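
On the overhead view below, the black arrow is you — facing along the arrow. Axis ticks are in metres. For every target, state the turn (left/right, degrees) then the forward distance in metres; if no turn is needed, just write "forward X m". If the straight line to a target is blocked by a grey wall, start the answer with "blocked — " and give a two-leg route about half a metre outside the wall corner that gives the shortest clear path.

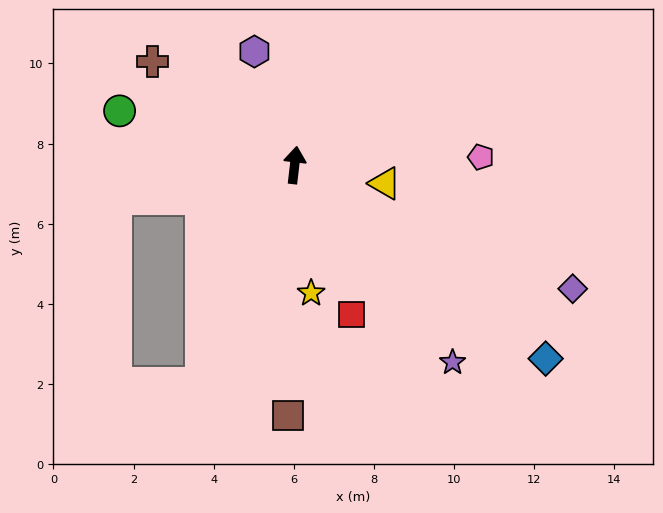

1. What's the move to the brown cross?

turn left 61°, forward 4.4 m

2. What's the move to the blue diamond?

turn right 121°, forward 7.9 m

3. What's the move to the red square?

turn right 153°, forward 4.0 m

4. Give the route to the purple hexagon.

turn left 26°, forward 3.0 m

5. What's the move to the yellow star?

turn right 166°, forward 3.2 m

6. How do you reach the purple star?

turn right 135°, forward 6.3 m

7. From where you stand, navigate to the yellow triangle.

turn right 95°, forward 2.3 m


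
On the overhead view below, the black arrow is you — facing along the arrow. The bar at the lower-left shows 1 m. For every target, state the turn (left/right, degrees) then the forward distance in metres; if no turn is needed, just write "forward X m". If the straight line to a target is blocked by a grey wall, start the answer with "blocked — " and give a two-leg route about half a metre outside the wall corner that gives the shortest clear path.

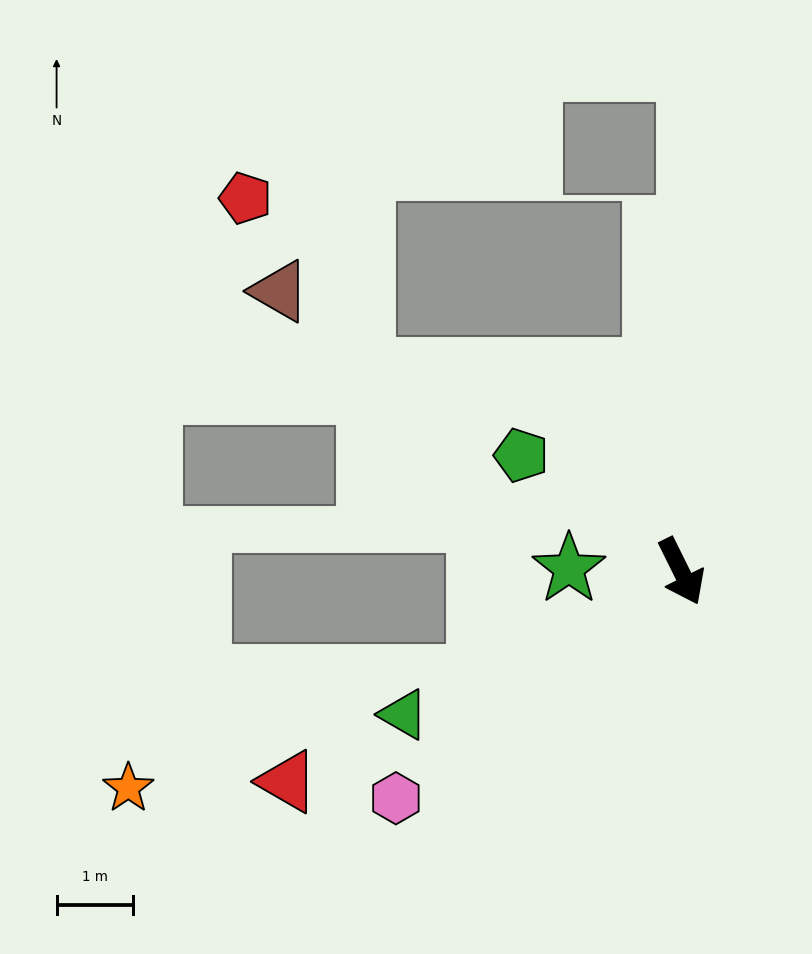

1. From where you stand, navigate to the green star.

turn right 118°, forward 1.5 m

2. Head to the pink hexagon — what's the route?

turn right 78°, forward 4.8 m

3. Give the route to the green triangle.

turn right 89°, forward 4.1 m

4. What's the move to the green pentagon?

turn right 152°, forward 2.6 m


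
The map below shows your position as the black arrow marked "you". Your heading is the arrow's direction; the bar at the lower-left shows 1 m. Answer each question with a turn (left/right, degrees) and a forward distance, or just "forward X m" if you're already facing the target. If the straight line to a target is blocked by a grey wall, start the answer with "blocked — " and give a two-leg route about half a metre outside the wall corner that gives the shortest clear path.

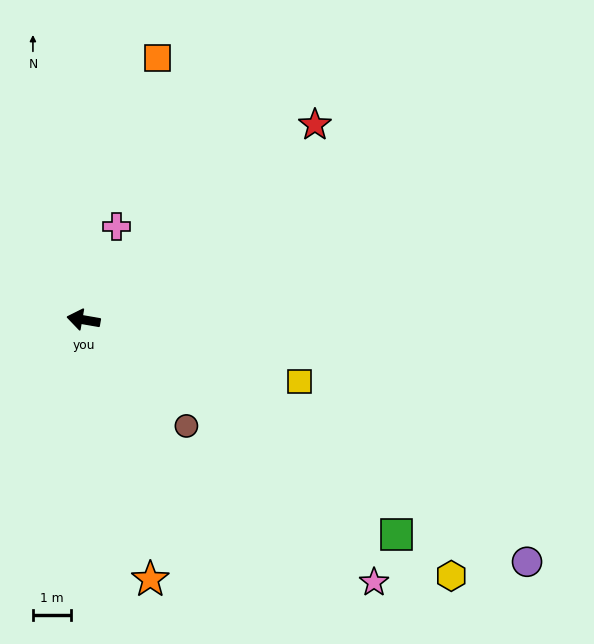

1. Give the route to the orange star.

turn left 114°, forward 7.0 m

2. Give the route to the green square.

turn left 155°, forward 9.9 m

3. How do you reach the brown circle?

turn left 144°, forward 3.8 m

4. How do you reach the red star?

turn right 130°, forward 7.9 m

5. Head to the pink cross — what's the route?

turn right 99°, forward 2.6 m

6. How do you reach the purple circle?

turn left 161°, forward 13.1 m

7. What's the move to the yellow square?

turn left 174°, forward 5.8 m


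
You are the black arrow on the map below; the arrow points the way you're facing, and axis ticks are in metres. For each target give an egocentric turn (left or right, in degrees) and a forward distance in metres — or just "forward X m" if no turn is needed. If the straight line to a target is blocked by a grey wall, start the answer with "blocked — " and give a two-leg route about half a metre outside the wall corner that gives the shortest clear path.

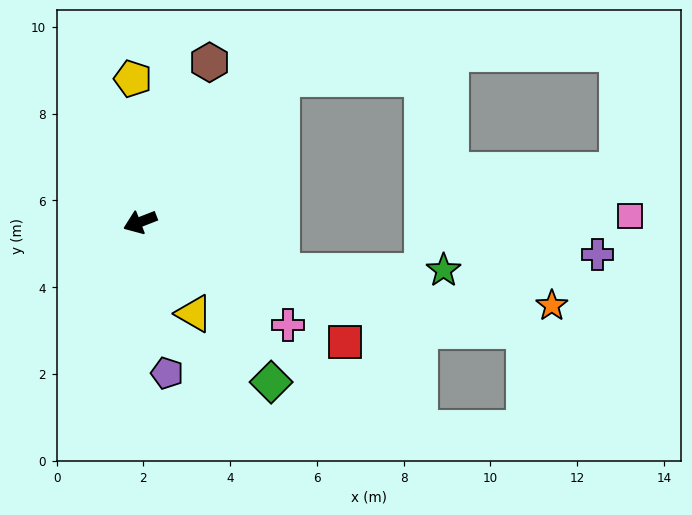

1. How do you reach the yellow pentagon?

turn right 108°, forward 3.3 m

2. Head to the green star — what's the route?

blocked — turn left 140°, forward 3.5 m, then turn left 19°, forward 3.7 m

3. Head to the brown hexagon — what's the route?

turn right 135°, forward 4.0 m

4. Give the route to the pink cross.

turn left 124°, forward 4.2 m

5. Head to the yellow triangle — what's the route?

turn left 99°, forward 2.4 m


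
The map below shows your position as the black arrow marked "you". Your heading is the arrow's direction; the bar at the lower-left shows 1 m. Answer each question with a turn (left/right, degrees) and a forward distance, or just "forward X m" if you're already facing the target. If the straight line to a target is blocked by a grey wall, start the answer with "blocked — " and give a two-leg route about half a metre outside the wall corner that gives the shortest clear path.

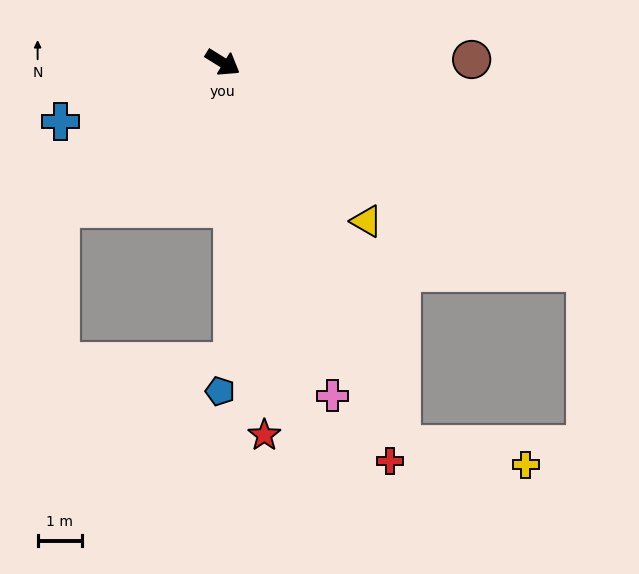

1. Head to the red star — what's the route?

turn right 52°, forward 8.5 m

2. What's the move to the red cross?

turn right 36°, forward 9.8 m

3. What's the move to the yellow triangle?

turn right 16°, forward 4.9 m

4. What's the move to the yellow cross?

blocked — turn right 33°, forward 9.6 m, then turn left 55°, forward 2.8 m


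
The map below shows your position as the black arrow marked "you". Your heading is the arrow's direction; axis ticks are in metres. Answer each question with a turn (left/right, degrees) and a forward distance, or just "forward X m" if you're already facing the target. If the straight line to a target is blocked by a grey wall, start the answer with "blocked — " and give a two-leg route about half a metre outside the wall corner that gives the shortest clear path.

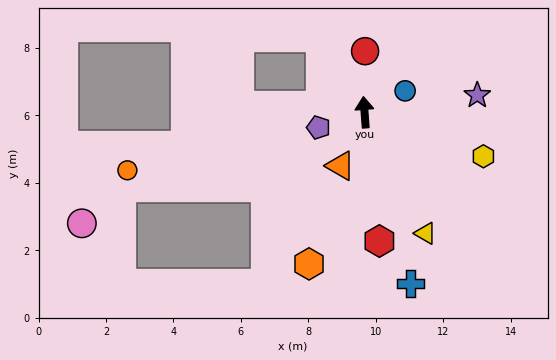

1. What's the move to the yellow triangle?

turn right 158°, forward 4.0 m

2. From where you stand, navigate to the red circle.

turn right 5°, forward 1.8 m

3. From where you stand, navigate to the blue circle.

turn right 66°, forward 1.4 m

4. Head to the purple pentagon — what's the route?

turn left 104°, forward 1.4 m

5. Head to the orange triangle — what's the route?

turn left 151°, forward 1.7 m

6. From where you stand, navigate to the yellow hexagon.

turn right 115°, forward 3.8 m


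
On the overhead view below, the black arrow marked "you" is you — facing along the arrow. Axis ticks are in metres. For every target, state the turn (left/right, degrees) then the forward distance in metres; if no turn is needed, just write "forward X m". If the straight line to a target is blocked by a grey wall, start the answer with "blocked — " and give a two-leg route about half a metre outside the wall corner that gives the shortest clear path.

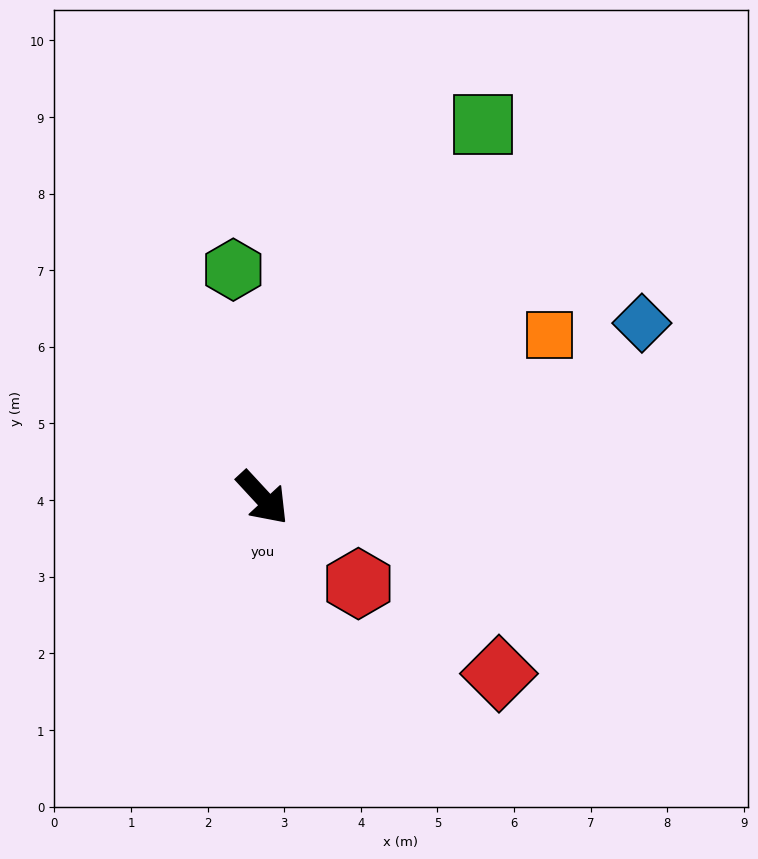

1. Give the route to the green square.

turn left 107°, forward 5.7 m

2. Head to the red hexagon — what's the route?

turn left 5°, forward 1.7 m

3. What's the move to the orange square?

turn left 77°, forward 4.3 m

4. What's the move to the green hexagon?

turn left 145°, forward 3.0 m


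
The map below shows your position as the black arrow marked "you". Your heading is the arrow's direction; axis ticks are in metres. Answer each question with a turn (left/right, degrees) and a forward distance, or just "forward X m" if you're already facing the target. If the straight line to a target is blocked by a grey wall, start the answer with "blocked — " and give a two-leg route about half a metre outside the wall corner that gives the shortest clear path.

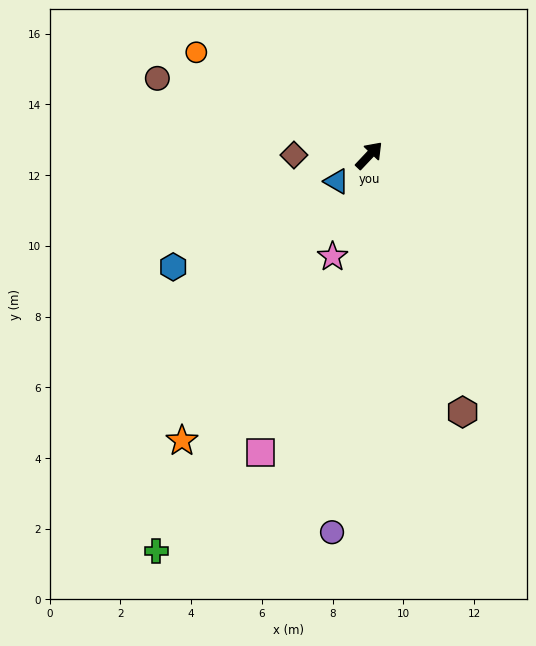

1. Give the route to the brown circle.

turn left 113°, forward 6.4 m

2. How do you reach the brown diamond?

turn left 133°, forward 2.1 m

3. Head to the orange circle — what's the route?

turn left 103°, forward 5.7 m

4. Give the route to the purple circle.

turn right 142°, forward 10.7 m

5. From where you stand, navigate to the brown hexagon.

turn right 117°, forward 7.7 m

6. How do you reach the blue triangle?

turn left 172°, forward 1.2 m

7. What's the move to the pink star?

turn right 157°, forward 3.0 m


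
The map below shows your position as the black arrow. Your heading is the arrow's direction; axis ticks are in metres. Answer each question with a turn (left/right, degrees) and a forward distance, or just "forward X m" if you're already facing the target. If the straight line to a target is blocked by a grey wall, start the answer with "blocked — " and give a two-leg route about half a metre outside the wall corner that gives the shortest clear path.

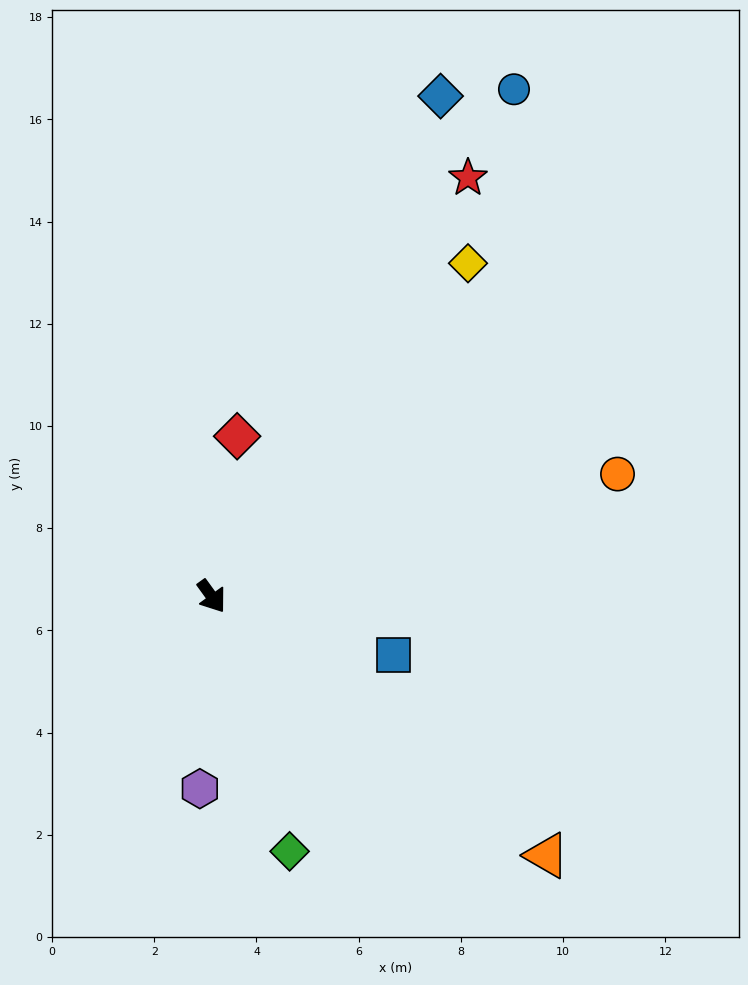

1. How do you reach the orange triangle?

turn left 16°, forward 8.3 m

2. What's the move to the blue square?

turn left 36°, forward 3.7 m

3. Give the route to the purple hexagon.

turn right 39°, forward 3.8 m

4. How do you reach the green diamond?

turn right 19°, forward 5.2 m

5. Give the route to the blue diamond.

turn left 120°, forward 10.8 m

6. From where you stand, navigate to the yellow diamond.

turn left 107°, forward 8.2 m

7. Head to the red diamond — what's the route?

turn left 135°, forward 3.2 m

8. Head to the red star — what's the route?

turn left 113°, forward 9.6 m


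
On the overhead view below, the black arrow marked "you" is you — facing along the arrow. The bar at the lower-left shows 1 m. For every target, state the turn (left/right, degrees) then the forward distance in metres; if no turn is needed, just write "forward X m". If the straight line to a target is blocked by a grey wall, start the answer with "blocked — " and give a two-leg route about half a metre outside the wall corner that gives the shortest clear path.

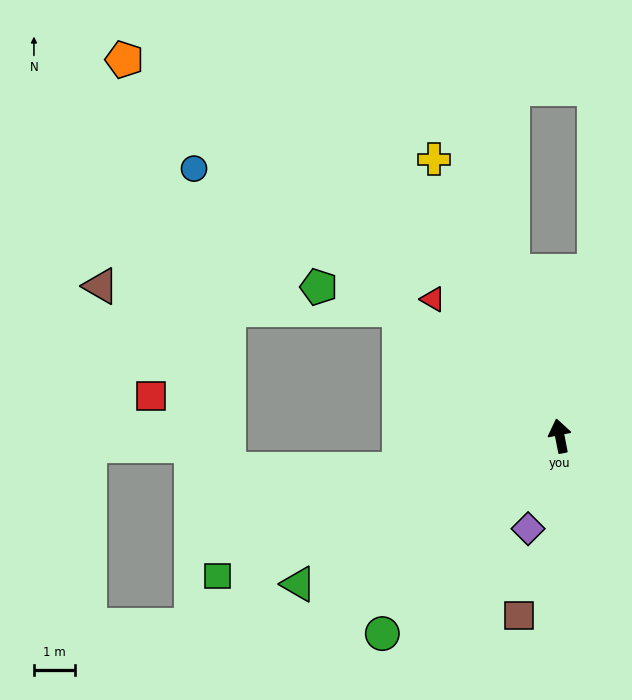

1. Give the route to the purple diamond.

turn left 150°, forward 2.4 m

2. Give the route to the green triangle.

turn left 108°, forward 7.3 m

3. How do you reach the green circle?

turn left 127°, forward 6.5 m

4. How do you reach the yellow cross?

turn left 13°, forward 7.4 m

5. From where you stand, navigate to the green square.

turn left 101°, forward 9.0 m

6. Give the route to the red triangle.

turn left 32°, forward 4.6 m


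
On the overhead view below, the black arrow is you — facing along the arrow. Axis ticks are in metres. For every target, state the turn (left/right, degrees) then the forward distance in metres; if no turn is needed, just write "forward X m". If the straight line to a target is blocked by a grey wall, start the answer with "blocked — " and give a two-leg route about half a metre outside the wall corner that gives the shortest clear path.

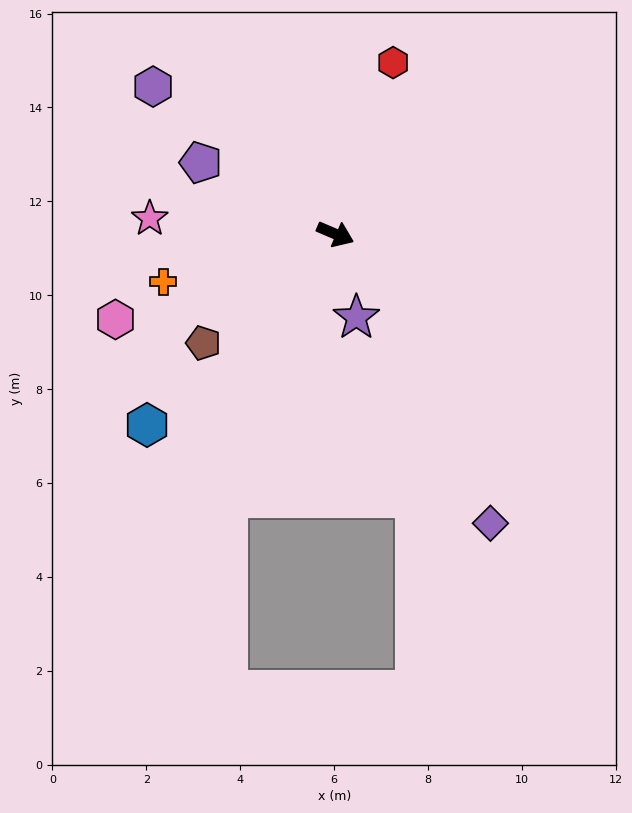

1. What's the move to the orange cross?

turn right 141°, forward 3.8 m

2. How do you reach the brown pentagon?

turn right 117°, forward 3.6 m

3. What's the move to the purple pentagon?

turn left 175°, forward 3.2 m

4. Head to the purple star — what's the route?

turn right 53°, forward 1.8 m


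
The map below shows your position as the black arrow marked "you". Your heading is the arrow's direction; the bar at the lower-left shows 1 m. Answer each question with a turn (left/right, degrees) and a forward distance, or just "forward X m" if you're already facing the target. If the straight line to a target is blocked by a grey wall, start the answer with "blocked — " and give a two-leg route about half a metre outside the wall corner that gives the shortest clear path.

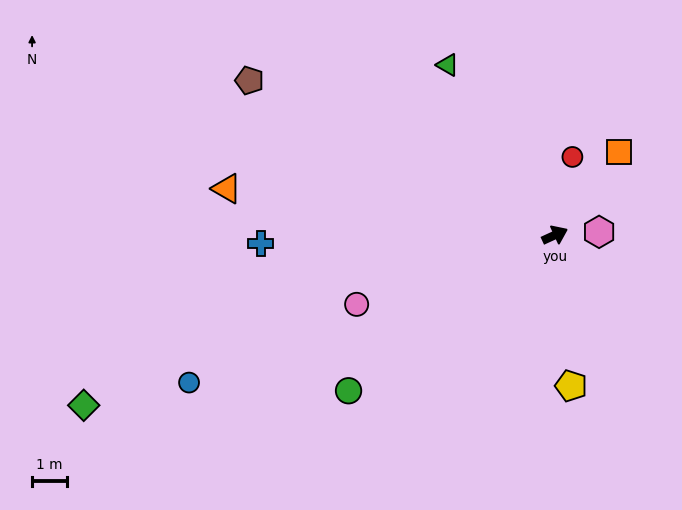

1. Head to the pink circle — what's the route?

turn left 175°, forward 6.0 m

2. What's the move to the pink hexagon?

turn right 21°, forward 1.3 m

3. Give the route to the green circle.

turn right 168°, forward 7.4 m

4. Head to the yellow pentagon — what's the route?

turn right 109°, forward 4.3 m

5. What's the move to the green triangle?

turn left 98°, forward 5.7 m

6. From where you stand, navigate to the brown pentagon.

turn left 128°, forward 9.8 m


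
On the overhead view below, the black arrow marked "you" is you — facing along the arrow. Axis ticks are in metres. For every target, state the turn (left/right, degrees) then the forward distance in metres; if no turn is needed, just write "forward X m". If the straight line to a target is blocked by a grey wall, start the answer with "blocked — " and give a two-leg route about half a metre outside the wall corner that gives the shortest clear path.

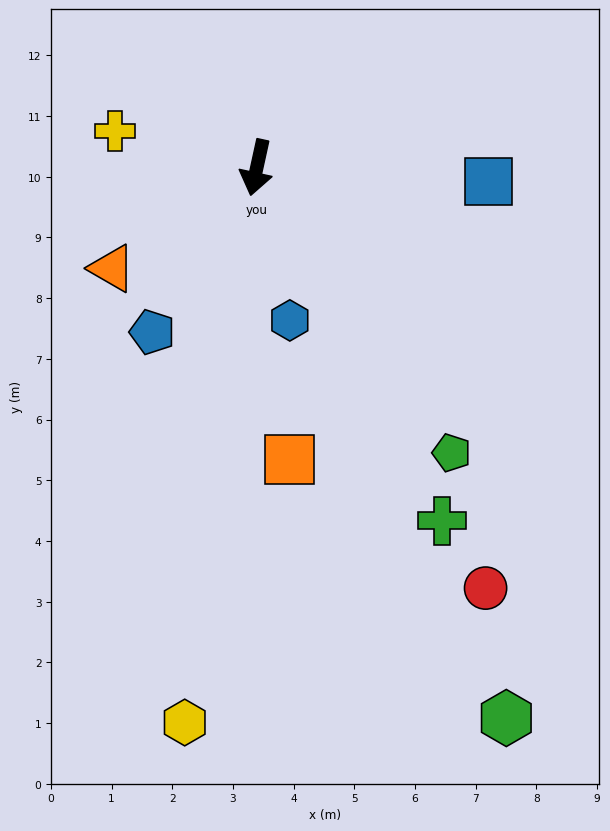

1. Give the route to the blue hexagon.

turn left 25°, forward 2.6 m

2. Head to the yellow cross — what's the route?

turn right 92°, forward 2.4 m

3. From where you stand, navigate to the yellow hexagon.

turn left 5°, forward 9.2 m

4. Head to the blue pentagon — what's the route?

turn right 20°, forward 3.2 m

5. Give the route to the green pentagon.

turn left 47°, forward 5.7 m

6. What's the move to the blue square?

turn left 99°, forward 3.8 m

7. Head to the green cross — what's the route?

turn left 40°, forward 6.6 m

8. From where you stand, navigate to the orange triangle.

turn right 43°, forward 2.9 m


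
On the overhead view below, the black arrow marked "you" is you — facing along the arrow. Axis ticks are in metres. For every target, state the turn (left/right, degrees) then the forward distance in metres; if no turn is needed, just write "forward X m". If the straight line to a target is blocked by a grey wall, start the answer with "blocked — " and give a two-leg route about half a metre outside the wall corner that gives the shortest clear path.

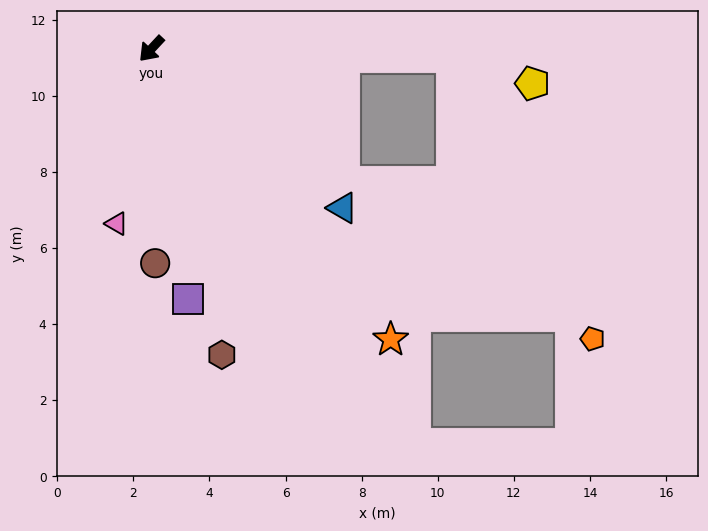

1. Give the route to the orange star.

turn left 82°, forward 9.9 m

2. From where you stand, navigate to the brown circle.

turn left 44°, forward 5.6 m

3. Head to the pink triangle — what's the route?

turn left 32°, forward 4.7 m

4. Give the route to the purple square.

turn left 51°, forward 6.7 m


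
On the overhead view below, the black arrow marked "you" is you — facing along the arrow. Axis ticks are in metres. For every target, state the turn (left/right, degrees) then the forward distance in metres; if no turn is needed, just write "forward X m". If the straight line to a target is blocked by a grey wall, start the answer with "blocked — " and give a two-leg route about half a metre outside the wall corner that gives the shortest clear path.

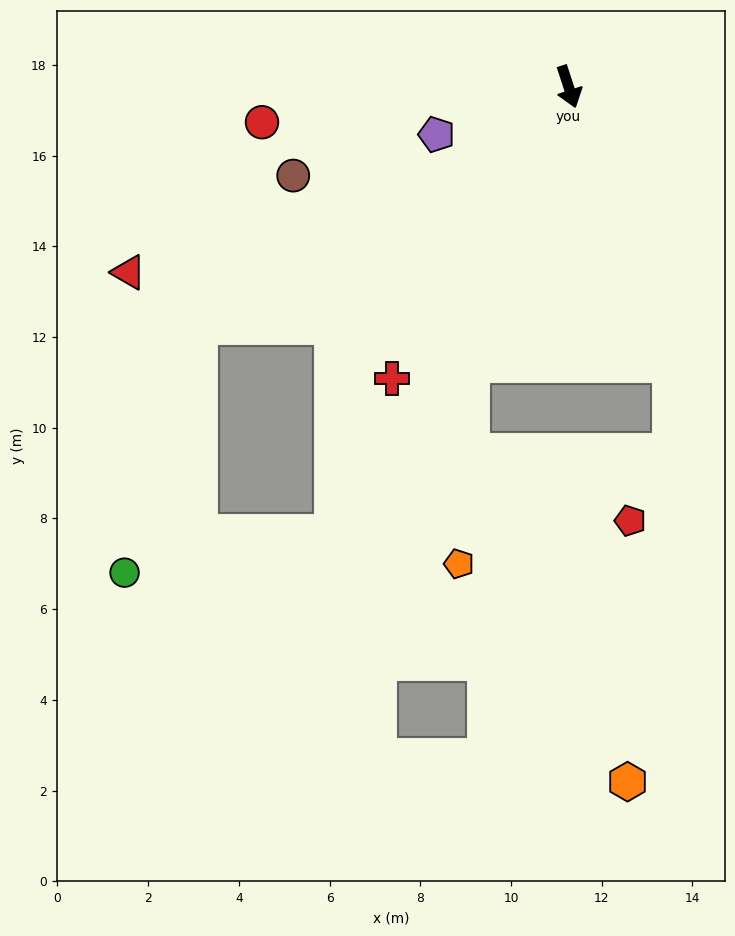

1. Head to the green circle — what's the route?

blocked — turn right 75°, forward 9.7 m, then turn left 40°, forward 5.7 m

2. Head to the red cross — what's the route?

turn right 49°, forward 7.5 m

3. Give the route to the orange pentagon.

blocked — turn right 38°, forward 6.5 m, then turn left 17°, forward 4.4 m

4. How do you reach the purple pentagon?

turn right 88°, forward 3.1 m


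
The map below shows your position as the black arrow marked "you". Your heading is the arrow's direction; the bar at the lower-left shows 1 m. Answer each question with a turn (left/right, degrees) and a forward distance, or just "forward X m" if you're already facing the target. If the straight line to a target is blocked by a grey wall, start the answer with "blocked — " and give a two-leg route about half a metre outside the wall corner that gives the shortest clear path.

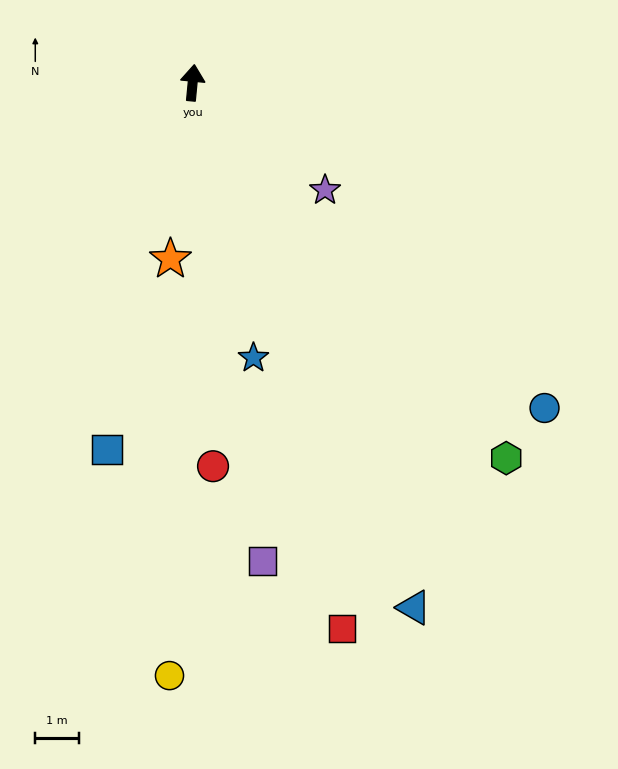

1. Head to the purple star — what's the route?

turn right 124°, forward 3.9 m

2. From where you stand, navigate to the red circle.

turn right 171°, forward 8.8 m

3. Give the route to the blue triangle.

turn right 152°, forward 13.0 m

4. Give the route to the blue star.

turn right 162°, forward 6.4 m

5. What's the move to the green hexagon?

turn right 135°, forward 11.2 m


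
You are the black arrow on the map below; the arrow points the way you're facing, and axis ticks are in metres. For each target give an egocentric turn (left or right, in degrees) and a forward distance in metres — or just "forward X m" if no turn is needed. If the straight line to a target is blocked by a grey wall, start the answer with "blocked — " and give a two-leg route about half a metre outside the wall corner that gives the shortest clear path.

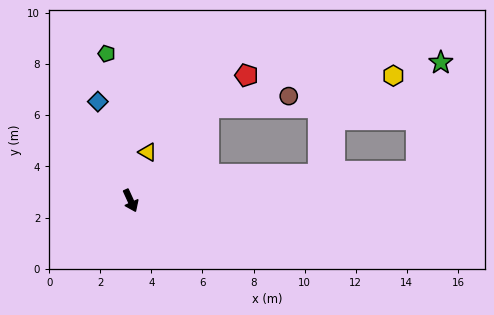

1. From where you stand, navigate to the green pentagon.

turn left 165°, forward 5.8 m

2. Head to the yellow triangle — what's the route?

turn left 136°, forward 2.0 m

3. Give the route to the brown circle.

blocked — turn left 115°, forward 4.8 m, then turn right 41°, forward 3.2 m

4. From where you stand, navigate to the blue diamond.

turn left 174°, forward 4.1 m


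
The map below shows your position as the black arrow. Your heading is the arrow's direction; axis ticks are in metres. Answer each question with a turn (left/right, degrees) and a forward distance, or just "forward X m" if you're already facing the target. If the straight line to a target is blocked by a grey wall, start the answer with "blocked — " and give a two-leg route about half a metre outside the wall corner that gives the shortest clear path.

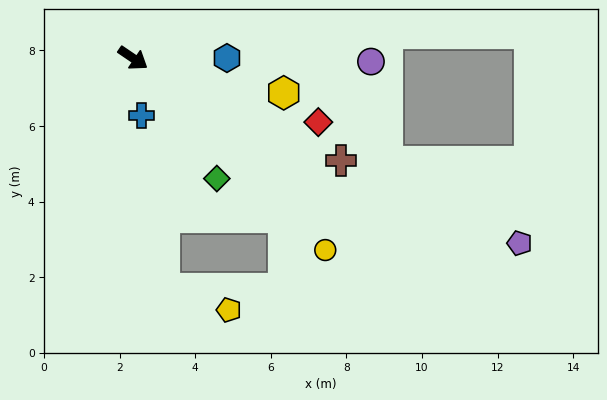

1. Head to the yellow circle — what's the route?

turn right 11°, forward 7.2 m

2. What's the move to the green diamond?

turn right 21°, forward 3.9 m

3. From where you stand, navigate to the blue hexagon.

turn left 34°, forward 2.5 m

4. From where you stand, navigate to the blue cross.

turn right 48°, forward 1.5 m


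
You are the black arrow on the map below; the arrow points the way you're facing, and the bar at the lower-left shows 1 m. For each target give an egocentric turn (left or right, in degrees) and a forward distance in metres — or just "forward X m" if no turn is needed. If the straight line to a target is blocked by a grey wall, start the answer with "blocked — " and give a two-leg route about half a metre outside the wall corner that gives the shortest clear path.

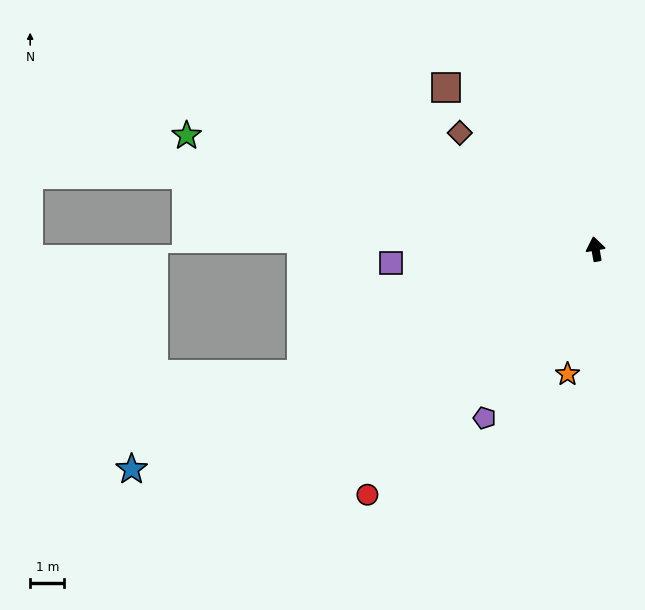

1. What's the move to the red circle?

turn left 127°, forward 9.8 m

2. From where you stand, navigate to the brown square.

turn left 33°, forward 6.5 m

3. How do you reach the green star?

turn left 65°, forward 12.5 m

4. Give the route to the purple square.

turn left 84°, forward 6.0 m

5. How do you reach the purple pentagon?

turn left 137°, forward 5.9 m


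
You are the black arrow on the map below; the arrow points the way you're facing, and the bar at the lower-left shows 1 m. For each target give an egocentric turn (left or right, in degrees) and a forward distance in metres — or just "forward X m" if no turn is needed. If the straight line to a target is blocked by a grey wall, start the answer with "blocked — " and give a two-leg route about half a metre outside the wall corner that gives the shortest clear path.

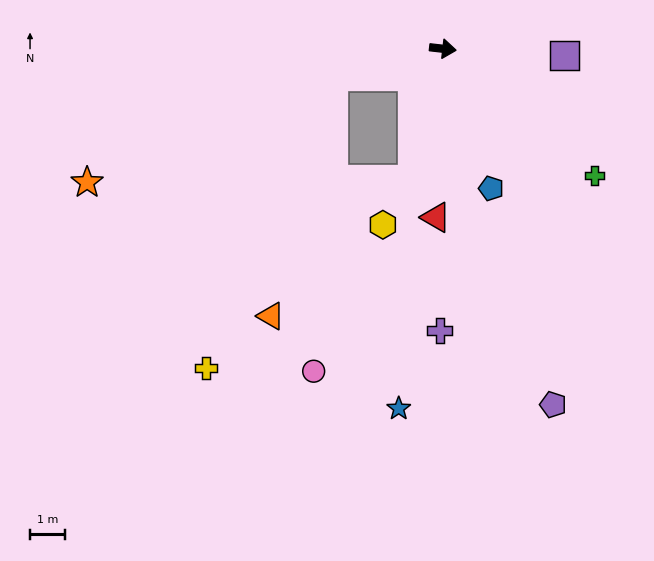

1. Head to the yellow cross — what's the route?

blocked — turn right 159°, forward 3.2 m, then turn left 52°, forward 9.0 m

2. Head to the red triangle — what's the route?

turn right 86°, forward 4.8 m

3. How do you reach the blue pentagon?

turn right 64°, forward 4.2 m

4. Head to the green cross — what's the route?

turn right 33°, forward 5.6 m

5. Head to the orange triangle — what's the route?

blocked — turn right 159°, forward 3.2 m, then turn left 61°, forward 7.0 m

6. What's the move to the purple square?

turn left 3°, forward 3.5 m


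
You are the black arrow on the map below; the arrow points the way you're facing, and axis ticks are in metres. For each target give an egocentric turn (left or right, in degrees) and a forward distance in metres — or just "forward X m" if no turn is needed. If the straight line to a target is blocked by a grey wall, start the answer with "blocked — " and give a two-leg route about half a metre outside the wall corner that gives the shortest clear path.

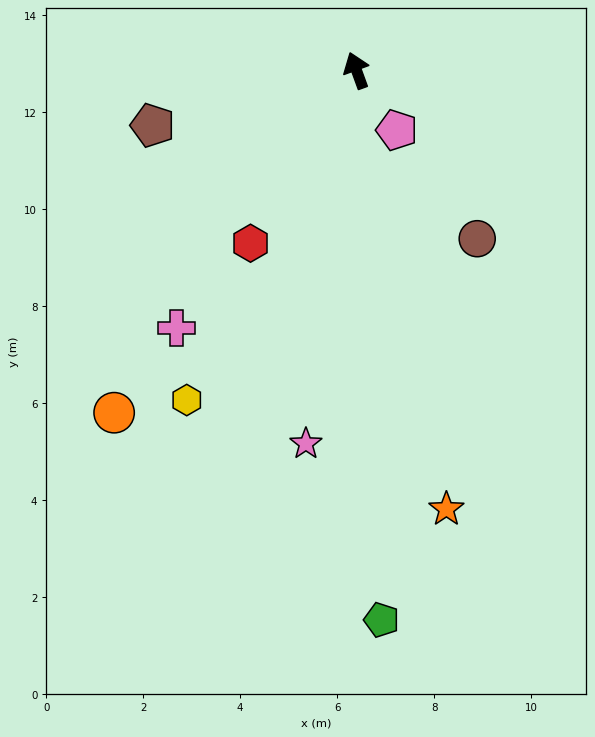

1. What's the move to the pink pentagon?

turn right 166°, forward 1.5 m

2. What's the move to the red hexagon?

turn left 128°, forward 4.2 m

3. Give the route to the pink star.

turn left 152°, forward 7.8 m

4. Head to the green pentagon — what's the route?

turn left 163°, forward 11.3 m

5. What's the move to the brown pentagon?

turn left 85°, forward 4.4 m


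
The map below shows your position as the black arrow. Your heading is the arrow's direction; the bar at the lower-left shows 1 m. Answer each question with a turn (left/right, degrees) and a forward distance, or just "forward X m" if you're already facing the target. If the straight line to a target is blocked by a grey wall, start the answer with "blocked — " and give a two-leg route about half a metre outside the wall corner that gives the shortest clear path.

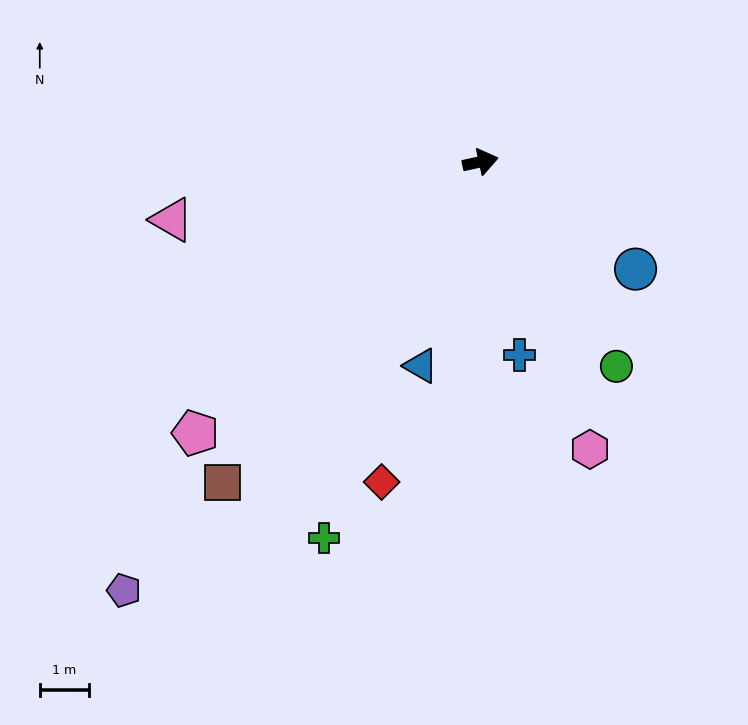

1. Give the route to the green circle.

turn right 69°, forward 5.0 m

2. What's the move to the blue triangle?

turn right 119°, forward 4.3 m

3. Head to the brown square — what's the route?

turn right 141°, forward 8.3 m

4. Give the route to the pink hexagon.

turn right 81°, forward 6.2 m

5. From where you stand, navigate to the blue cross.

turn right 91°, forward 4.0 m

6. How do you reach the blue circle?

turn right 47°, forward 3.8 m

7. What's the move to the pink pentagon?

turn right 149°, forward 8.0 m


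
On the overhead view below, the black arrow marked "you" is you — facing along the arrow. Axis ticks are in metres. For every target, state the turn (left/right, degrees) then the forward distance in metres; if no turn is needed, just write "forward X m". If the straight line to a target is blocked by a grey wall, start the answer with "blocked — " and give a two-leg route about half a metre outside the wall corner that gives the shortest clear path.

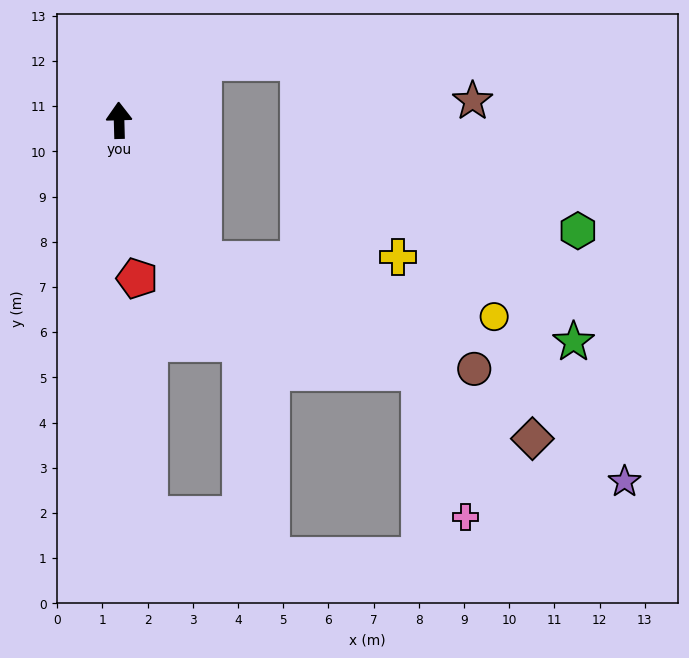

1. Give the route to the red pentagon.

turn right 175°, forward 3.5 m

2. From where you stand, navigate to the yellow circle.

blocked — turn right 151°, forward 3.6 m, then turn left 49°, forward 6.6 m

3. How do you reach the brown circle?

blocked — turn right 151°, forward 3.6 m, then turn left 38°, forward 6.5 m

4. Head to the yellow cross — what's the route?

blocked — turn right 151°, forward 3.6 m, then turn left 60°, forward 4.3 m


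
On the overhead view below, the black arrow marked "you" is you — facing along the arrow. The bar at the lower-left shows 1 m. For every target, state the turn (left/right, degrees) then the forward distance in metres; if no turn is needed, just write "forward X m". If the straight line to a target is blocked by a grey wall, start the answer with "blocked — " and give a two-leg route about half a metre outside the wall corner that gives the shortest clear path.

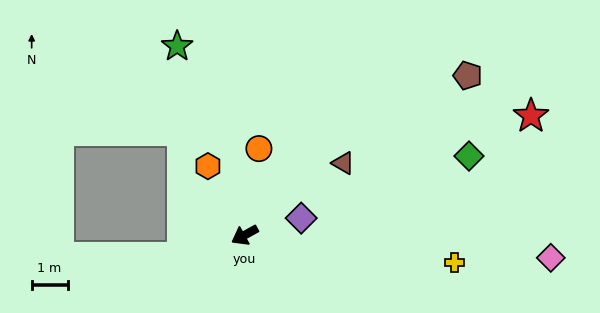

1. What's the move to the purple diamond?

turn left 168°, forward 1.6 m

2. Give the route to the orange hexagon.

turn right 91°, forward 2.2 m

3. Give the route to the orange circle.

turn right 128°, forward 2.4 m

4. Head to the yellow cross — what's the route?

turn left 144°, forward 5.9 m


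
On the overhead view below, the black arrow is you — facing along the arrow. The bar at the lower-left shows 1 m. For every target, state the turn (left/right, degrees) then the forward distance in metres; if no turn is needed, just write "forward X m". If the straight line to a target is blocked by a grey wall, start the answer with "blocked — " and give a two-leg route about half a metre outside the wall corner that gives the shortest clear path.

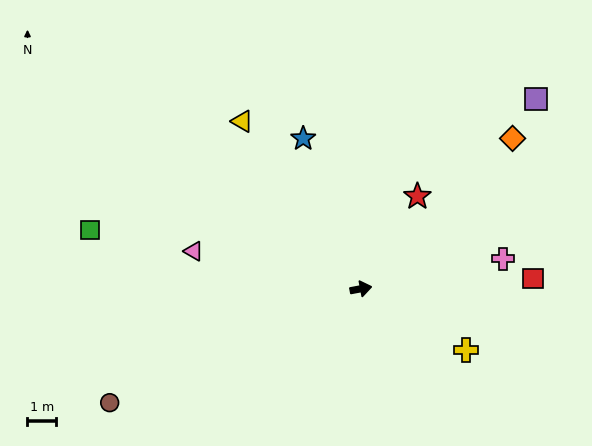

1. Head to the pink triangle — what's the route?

turn left 157°, forward 5.9 m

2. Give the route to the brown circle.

turn right 166°, forward 9.5 m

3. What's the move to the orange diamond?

turn left 34°, forward 7.4 m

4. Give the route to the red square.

turn right 7°, forward 5.9 m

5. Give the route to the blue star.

turn left 100°, forward 5.6 m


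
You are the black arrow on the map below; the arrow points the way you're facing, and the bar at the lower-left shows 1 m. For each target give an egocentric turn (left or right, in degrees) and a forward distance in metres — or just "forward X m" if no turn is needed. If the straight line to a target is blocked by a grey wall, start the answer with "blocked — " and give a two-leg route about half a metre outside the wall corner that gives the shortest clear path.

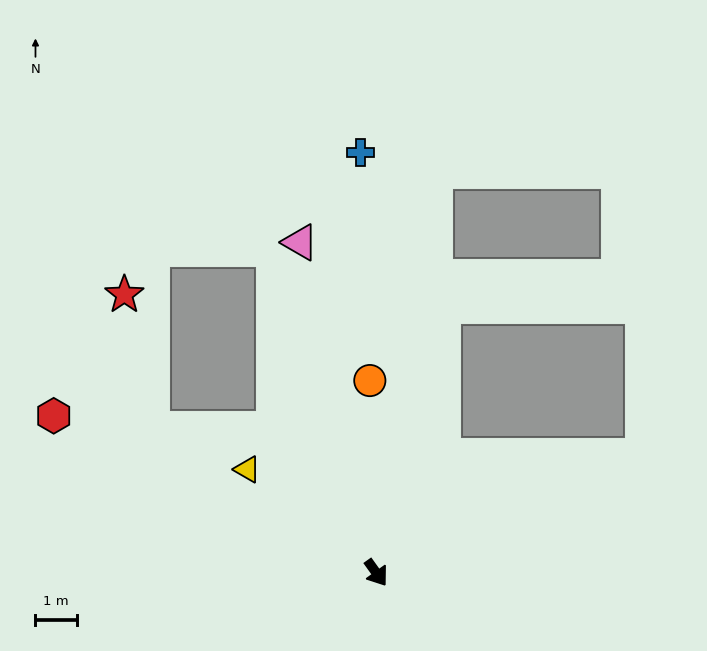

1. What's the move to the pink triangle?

turn left 157°, forward 8.2 m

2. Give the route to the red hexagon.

turn right 152°, forward 8.7 m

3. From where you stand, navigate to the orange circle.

turn left 146°, forward 4.6 m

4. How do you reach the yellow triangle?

turn right 164°, forward 4.0 m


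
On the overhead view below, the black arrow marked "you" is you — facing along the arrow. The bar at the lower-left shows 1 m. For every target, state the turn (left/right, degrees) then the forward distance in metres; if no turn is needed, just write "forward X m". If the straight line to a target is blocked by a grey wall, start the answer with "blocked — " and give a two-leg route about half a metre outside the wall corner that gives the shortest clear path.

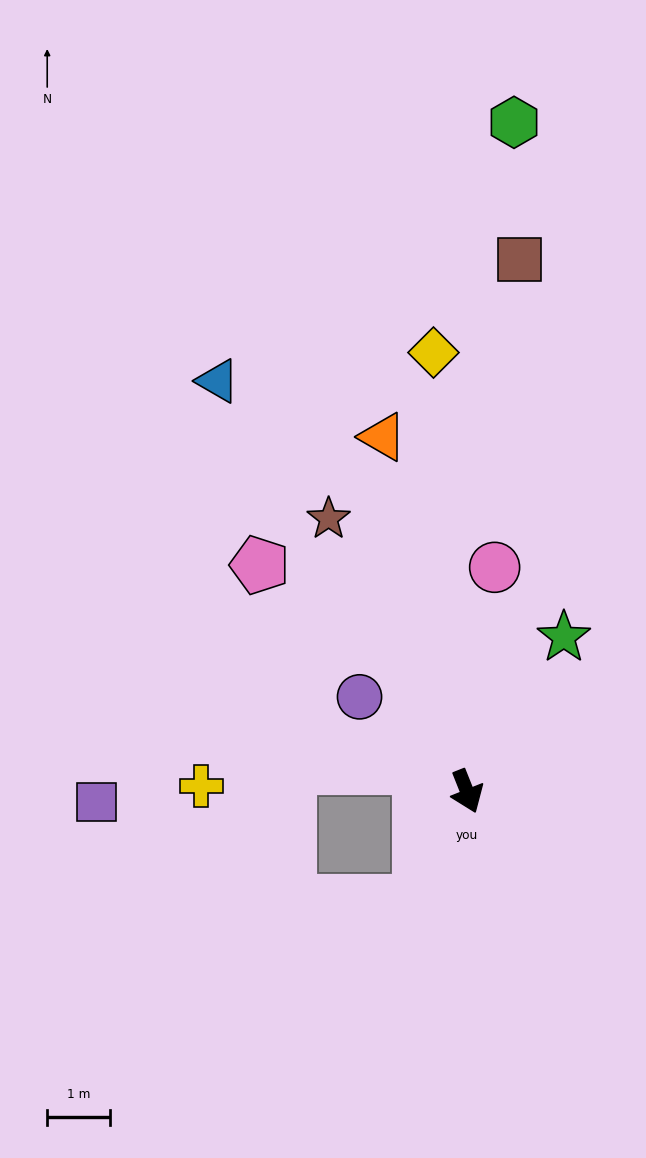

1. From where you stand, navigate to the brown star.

turn right 175°, forward 4.9 m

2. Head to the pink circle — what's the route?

turn left 151°, forward 3.6 m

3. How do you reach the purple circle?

turn right 153°, forward 2.3 m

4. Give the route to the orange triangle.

turn left 172°, forward 5.8 m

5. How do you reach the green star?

turn left 126°, forward 2.9 m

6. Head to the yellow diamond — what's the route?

turn left 163°, forward 7.0 m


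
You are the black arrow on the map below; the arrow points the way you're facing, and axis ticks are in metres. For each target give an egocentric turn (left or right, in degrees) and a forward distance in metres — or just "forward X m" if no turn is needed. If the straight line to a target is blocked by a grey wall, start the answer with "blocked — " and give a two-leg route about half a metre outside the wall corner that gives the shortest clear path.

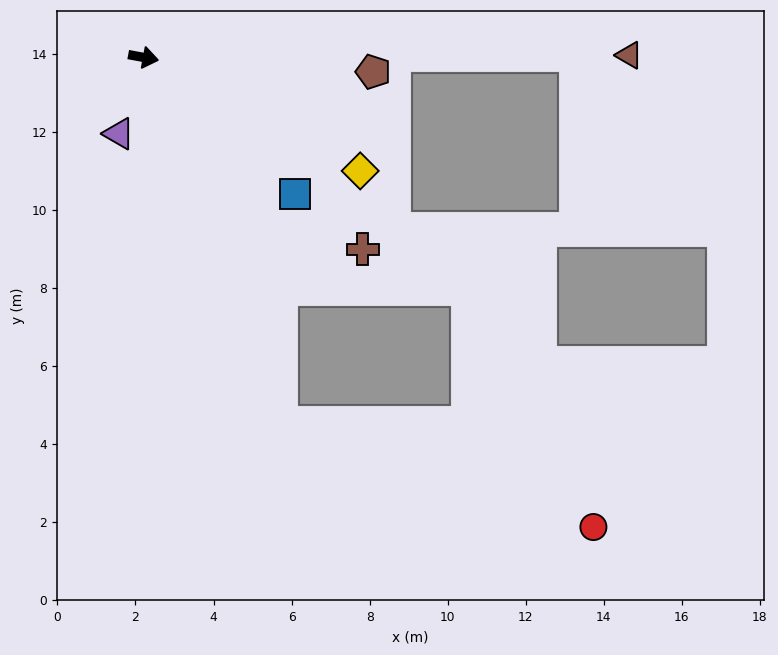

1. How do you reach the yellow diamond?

turn right 17°, forward 6.3 m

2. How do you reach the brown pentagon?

turn left 7°, forward 5.9 m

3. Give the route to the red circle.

blocked — turn right 59°, forward 10.0 m, then turn left 51°, forward 8.4 m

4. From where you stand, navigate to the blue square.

turn right 31°, forward 5.2 m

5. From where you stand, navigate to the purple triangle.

turn right 97°, forward 2.1 m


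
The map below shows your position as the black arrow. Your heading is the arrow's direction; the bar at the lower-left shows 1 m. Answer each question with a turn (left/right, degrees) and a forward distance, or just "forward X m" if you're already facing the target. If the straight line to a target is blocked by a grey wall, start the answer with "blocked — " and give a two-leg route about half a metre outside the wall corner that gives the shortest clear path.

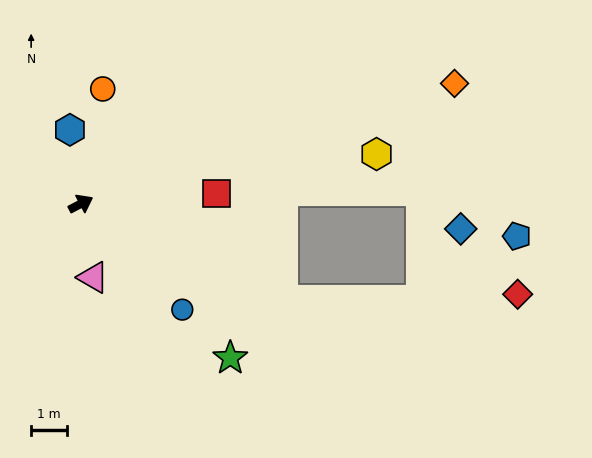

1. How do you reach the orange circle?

turn left 52°, forward 3.3 m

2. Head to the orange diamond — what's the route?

turn right 10°, forward 11.1 m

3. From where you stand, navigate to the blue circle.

turn right 74°, forward 4.1 m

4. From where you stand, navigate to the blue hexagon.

turn left 71°, forward 2.1 m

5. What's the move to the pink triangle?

turn right 108°, forward 2.1 m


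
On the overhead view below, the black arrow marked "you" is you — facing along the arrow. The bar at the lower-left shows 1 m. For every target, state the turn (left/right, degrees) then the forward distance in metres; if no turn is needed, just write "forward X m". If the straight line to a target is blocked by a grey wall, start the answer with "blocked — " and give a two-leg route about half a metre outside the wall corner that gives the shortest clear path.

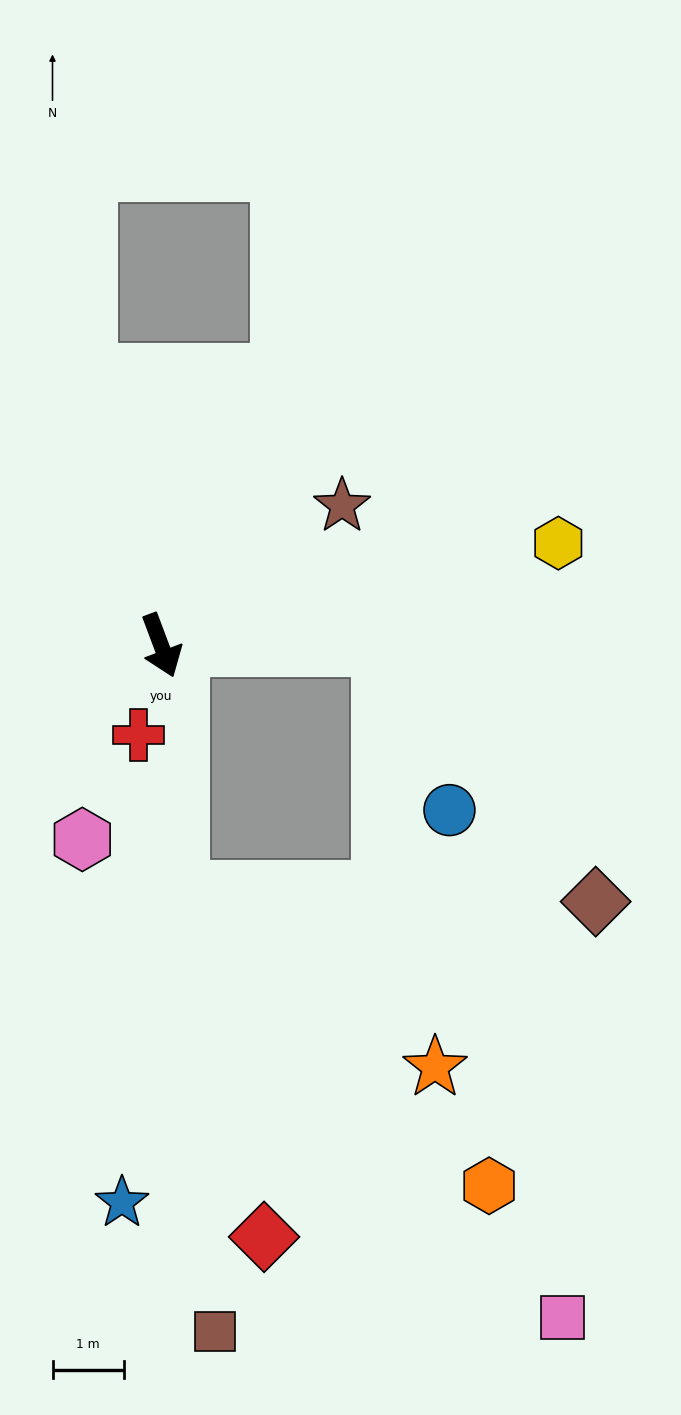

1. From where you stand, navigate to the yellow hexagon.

turn left 84°, forward 5.8 m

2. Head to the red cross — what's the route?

turn right 35°, forward 1.3 m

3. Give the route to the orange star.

blocked — turn left 69°, forward 3.1 m, then turn right 82°, forward 6.0 m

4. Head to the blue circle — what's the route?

blocked — turn left 69°, forward 3.1 m, then turn right 67°, forward 2.5 m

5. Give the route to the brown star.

turn left 107°, forward 3.2 m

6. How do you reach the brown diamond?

blocked — turn left 69°, forward 3.1 m, then turn right 50°, forward 4.7 m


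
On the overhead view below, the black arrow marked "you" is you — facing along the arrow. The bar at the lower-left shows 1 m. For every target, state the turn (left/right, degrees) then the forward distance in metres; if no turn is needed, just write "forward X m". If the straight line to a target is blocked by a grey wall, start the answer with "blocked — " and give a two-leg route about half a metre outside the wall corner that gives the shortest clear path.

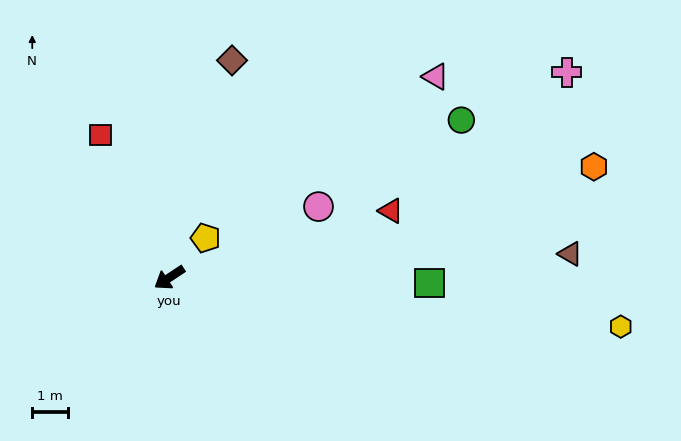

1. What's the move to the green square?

turn left 145°, forward 7.3 m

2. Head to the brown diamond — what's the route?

turn right 140°, forward 6.3 m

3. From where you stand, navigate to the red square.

turn right 98°, forward 4.4 m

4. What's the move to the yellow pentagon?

turn right 166°, forward 1.5 m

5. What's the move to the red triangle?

turn left 163°, forward 6.5 m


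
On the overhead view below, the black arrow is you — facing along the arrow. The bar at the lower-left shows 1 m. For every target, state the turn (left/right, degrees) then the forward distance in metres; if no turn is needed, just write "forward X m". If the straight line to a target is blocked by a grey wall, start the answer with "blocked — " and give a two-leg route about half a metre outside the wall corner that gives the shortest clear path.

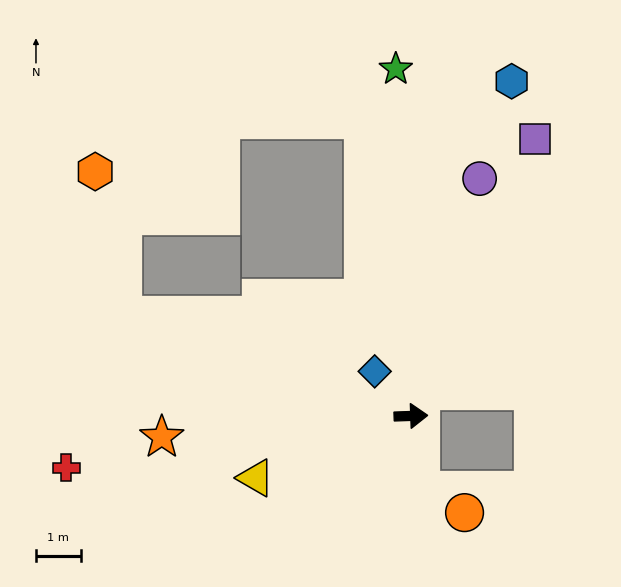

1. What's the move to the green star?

turn left 90°, forward 7.8 m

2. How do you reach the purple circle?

turn left 72°, forward 5.5 m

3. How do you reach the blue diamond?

turn left 127°, forward 1.3 m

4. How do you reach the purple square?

turn left 64°, forward 6.8 m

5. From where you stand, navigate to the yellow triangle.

turn right 160°, forward 3.7 m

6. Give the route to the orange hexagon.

blocked — turn left 159°, forward 6.8 m, then turn right 60°, forward 3.3 m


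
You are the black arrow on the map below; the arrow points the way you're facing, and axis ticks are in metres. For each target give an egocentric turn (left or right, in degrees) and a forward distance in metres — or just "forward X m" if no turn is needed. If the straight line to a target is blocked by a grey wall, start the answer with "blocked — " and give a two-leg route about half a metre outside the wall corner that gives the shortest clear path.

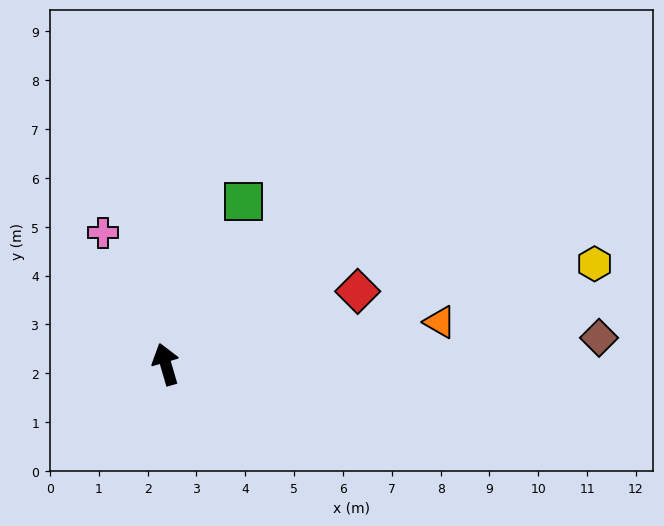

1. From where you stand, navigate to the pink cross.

turn left 9°, forward 3.0 m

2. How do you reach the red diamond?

turn right 86°, forward 4.2 m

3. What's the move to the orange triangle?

turn right 98°, forward 5.7 m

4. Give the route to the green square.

turn right 42°, forward 3.7 m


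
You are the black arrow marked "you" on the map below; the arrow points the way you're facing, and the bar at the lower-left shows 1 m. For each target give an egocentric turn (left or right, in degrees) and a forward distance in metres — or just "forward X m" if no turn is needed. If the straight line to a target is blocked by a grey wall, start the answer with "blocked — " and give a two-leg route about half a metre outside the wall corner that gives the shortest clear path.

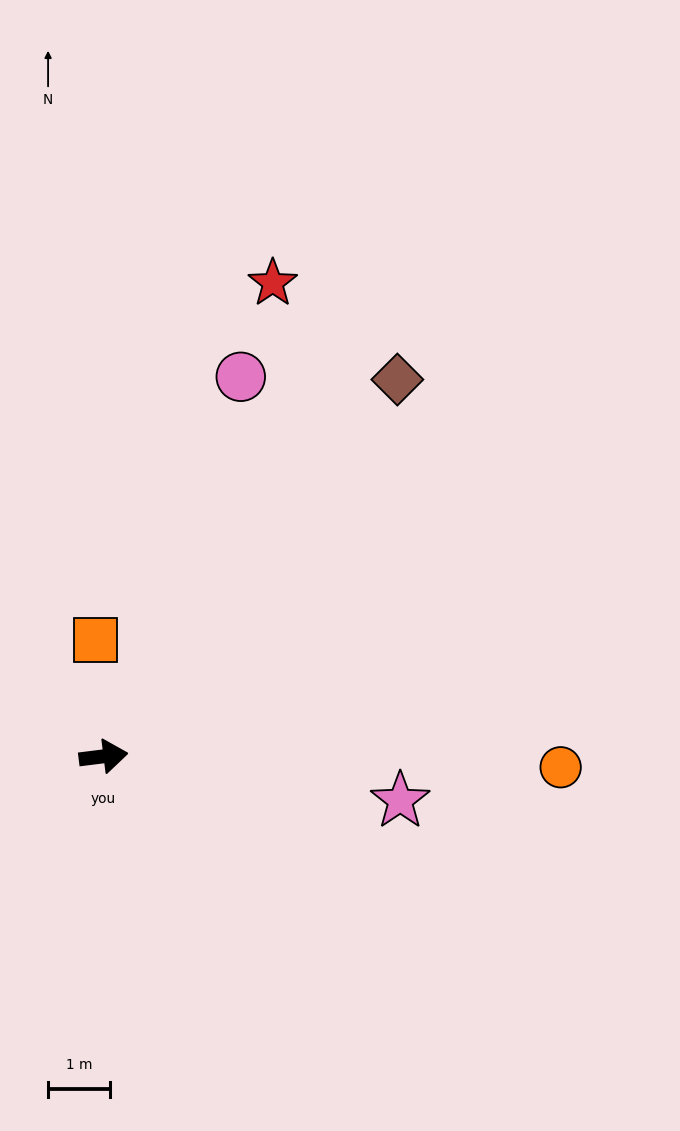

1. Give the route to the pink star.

turn right 16°, forward 4.8 m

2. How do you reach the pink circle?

turn left 63°, forward 6.5 m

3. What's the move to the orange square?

turn left 87°, forward 1.9 m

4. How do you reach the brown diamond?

turn left 45°, forward 7.7 m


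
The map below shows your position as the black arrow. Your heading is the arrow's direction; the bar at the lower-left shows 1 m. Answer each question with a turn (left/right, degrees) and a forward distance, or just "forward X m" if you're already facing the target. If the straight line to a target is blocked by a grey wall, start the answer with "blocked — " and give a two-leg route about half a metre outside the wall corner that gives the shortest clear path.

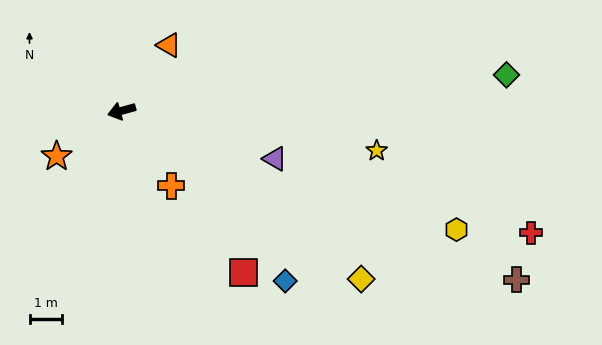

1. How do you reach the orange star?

turn left 19°, forward 2.4 m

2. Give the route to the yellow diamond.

turn left 129°, forward 9.0 m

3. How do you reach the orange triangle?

turn right 141°, forward 2.5 m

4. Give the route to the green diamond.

turn left 170°, forward 11.8 m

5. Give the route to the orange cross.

turn left 108°, forward 2.7 m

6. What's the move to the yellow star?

turn left 156°, forward 7.9 m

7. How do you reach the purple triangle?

turn left 147°, forward 4.9 m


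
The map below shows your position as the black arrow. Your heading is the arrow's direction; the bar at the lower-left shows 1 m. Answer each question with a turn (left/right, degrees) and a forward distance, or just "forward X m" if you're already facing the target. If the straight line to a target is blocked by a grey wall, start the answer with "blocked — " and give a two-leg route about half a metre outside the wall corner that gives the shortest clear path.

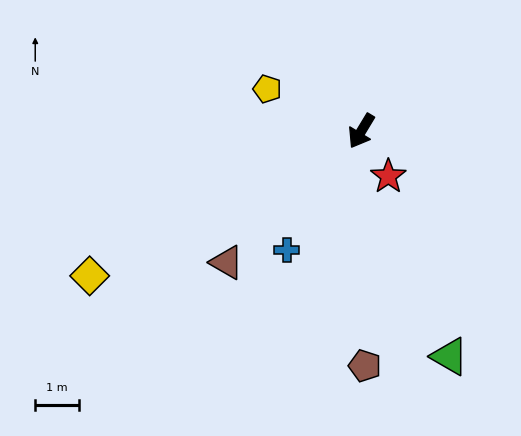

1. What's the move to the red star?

turn left 62°, forward 1.2 m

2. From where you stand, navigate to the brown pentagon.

turn left 32°, forward 5.4 m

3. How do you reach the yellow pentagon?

turn right 83°, forward 2.4 m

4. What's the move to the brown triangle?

turn right 15°, forward 4.3 m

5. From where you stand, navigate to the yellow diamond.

turn right 31°, forward 7.0 m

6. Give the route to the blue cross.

forward 3.2 m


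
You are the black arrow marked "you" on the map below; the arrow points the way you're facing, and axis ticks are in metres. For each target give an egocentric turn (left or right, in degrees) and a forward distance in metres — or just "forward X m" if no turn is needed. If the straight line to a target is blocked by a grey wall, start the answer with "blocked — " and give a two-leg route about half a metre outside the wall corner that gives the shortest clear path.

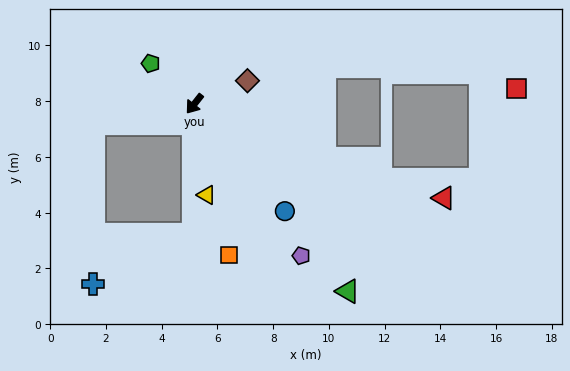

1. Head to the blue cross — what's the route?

blocked — turn right 41°, forward 3.7 m, then turn left 79°, forward 5.7 m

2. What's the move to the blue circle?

turn left 78°, forward 5.0 m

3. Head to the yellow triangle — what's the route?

turn left 46°, forward 3.3 m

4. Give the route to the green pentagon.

turn right 94°, forward 2.1 m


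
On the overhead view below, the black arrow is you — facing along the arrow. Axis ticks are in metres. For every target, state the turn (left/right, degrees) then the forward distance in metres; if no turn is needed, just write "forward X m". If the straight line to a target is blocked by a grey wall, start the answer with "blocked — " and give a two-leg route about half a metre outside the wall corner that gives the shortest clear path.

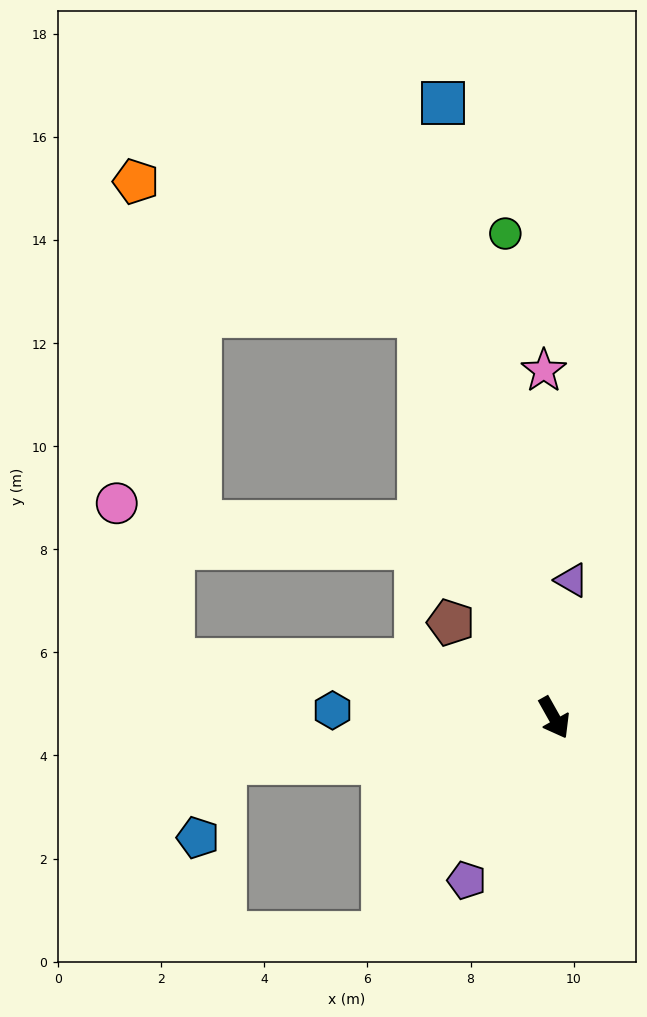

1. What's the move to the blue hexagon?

turn right 121°, forward 4.3 m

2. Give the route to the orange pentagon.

blocked — turn left 169°, forward 8.2 m, then turn left 46°, forward 6.1 m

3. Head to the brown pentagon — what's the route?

turn right 162°, forward 2.7 m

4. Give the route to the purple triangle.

turn left 143°, forward 2.7 m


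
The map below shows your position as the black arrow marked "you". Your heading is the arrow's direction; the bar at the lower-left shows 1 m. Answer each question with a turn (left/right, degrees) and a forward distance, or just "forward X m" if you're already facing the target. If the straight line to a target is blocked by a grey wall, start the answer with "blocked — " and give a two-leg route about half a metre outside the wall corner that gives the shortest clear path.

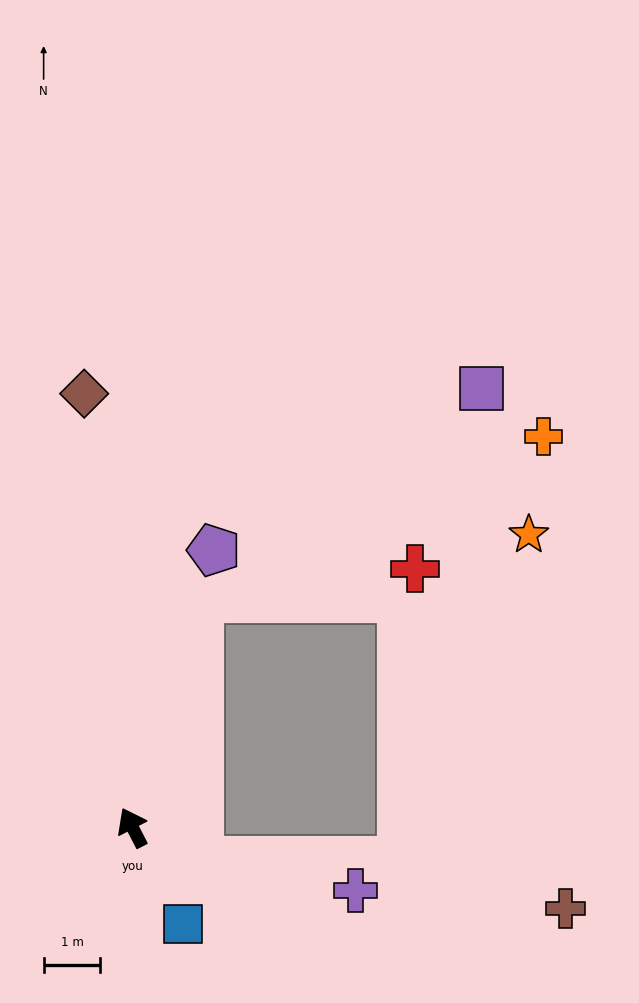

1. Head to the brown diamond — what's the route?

turn right 21°, forward 7.7 m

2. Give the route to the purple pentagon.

turn right 44°, forward 5.1 m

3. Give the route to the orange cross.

blocked — turn right 43°, forward 4.2 m, then turn right 49°, forward 6.7 m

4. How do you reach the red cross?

blocked — turn right 43°, forward 4.2 m, then turn right 66°, forward 3.8 m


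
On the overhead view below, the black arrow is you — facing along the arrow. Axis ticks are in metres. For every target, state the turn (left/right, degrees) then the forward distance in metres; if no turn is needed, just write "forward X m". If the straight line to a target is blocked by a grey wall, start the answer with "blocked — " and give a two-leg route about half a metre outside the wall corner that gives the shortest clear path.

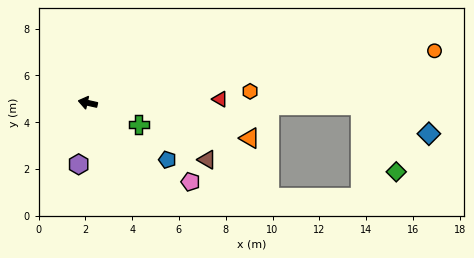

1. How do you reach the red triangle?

turn right 166°, forward 5.7 m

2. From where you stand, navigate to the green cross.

turn left 169°, forward 2.4 m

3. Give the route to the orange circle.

turn right 159°, forward 15.0 m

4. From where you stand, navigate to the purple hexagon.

turn left 94°, forward 2.7 m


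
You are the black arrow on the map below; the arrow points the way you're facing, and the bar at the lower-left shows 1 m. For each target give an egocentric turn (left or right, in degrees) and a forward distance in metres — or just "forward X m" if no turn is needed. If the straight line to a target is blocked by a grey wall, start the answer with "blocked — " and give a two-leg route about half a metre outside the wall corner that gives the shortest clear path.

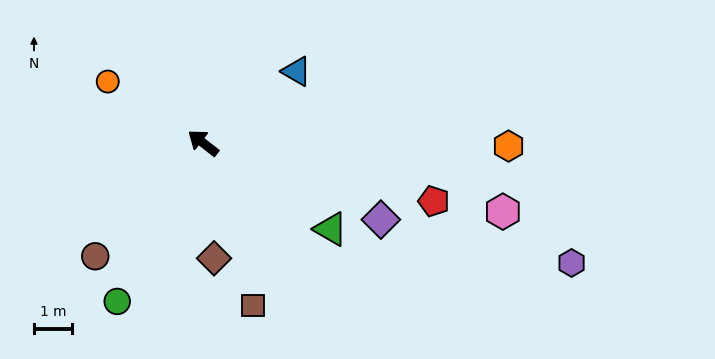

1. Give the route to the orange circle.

turn left 5°, forward 3.0 m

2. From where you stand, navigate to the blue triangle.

turn right 105°, forward 3.1 m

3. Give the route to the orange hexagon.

turn right 143°, forward 8.0 m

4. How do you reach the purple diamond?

turn right 165°, forward 5.1 m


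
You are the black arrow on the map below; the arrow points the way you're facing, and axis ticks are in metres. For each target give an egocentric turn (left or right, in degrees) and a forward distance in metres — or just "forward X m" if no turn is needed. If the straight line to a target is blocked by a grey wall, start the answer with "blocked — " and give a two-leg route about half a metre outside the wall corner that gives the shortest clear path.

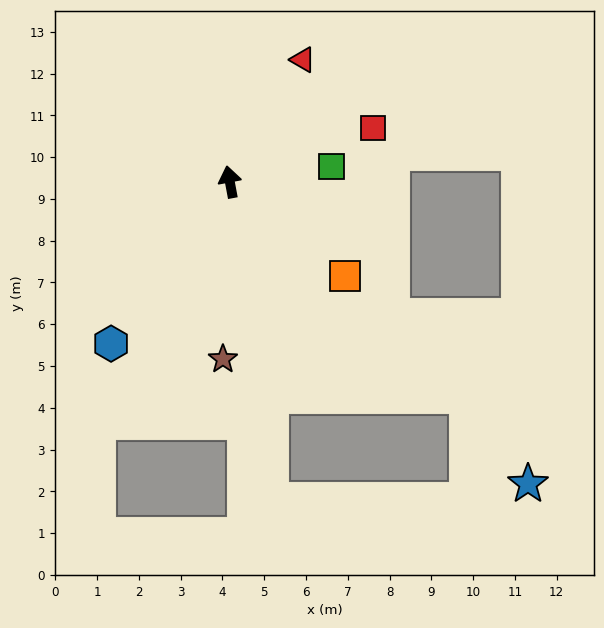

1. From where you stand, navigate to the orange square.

turn right 140°, forward 3.6 m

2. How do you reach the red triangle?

turn right 41°, forward 3.4 m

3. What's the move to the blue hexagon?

turn left 133°, forward 4.8 m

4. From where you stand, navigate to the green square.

turn right 92°, forward 2.5 m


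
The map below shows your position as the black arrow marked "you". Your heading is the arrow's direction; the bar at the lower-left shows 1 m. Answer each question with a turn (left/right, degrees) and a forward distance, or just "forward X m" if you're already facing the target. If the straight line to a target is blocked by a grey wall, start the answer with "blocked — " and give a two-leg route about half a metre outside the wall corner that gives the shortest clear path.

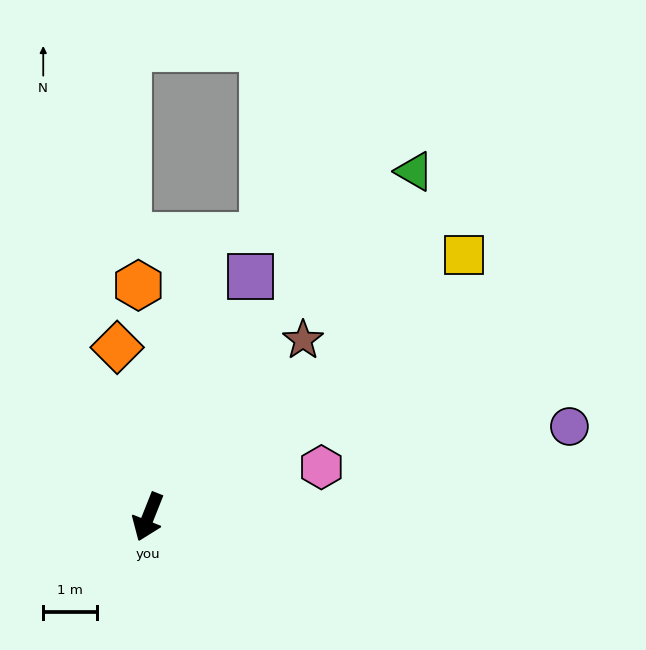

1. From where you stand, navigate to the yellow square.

turn left 151°, forward 7.6 m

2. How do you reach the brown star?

turn left 161°, forward 4.3 m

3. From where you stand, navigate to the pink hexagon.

turn left 128°, forward 3.3 m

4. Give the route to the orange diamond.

turn right 148°, forward 3.2 m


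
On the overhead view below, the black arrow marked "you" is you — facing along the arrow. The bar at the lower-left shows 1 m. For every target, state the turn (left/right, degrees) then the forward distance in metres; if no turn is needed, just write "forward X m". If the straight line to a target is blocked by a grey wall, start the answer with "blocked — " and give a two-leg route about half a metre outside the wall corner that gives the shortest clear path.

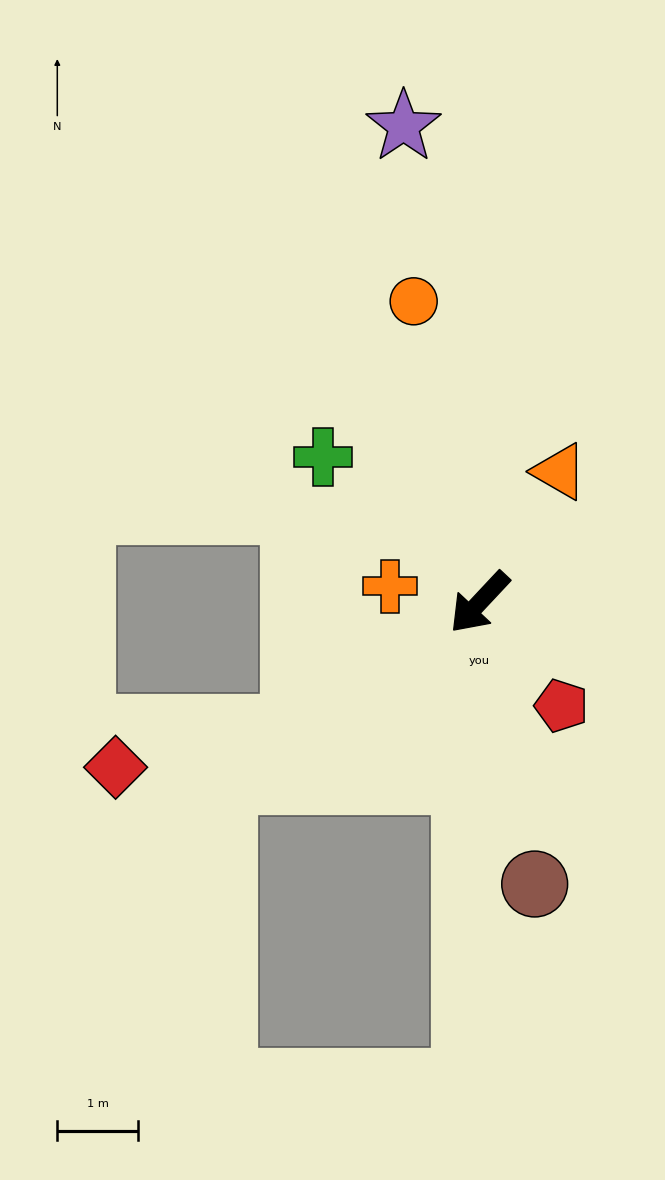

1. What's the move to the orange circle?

turn right 125°, forward 3.8 m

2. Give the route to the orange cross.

turn right 57°, forward 1.1 m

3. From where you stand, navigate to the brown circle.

turn left 54°, forward 3.6 m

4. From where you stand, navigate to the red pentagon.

turn left 82°, forward 1.6 m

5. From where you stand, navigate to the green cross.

turn right 90°, forward 2.7 m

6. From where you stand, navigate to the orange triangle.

turn right 168°, forward 1.9 m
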